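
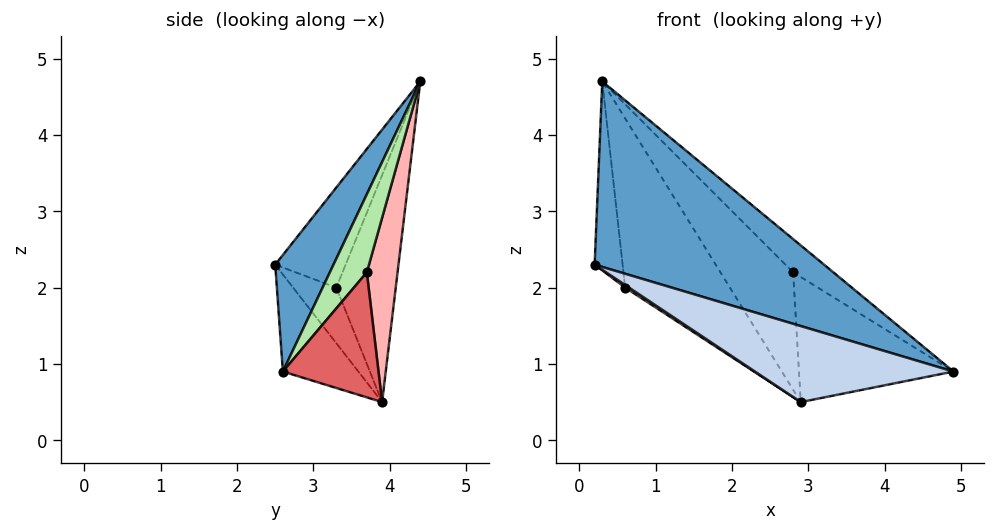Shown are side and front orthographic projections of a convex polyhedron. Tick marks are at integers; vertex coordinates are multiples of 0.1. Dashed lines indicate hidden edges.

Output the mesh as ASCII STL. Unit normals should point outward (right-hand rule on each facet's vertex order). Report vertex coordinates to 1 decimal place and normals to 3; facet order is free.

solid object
 facet normal 0.196 -0.773 0.604
  outer loop
   vertex 0.3 4.4 4.7
   vertex 0.2 2.5 2.3
   vertex 4.9 2.6 0.9
  endloop
 endfacet
 facet normal -0.221 -0.581 -0.783
  outer loop
   vertex 2.9 3.9 0.5
   vertex 4.9 2.6 0.9
   vertex 0.2 2.5 2.3
  endloop
 endfacet
 facet normal -0.901 0.358 -0.246
  outer loop
   vertex 0.6 3.3 2.0
   vertex 0.2 2.5 2.3
   vertex 0.3 4.4 4.7
  endloop
 endfacet
 facet normal -0.537 -0.047 -0.842
  outer loop
   vertex 0.6 3.3 2.0
   vertex 2.9 3.9 0.5
   vertex 0.2 2.5 2.3
  endloop
 endfacet
 facet normal -0.457 0.805 -0.379
  outer loop
   vertex 0.6 3.3 2.0
   vertex 0.3 4.4 4.7
   vertex 2.9 3.9 0.5
  endloop
 endfacet
 facet normal 0.613 0.666 0.426
  outer loop
   vertex 2.8 3.7 2.2
   vertex 0.3 4.4 4.7
   vertex 4.9 2.6 0.9
  endloop
 endfacet
 facet normal 0.522 0.843 0.130
  outer loop
   vertex 2.8 3.7 2.2
   vertex 4.9 2.6 0.9
   vertex 2.9 3.9 0.5
  endloop
 endfacet
 facet normal 0.386 0.913 0.130
  outer loop
   vertex 2.8 3.7 2.2
   vertex 2.9 3.9 0.5
   vertex 0.3 4.4 4.7
  endloop
 endfacet
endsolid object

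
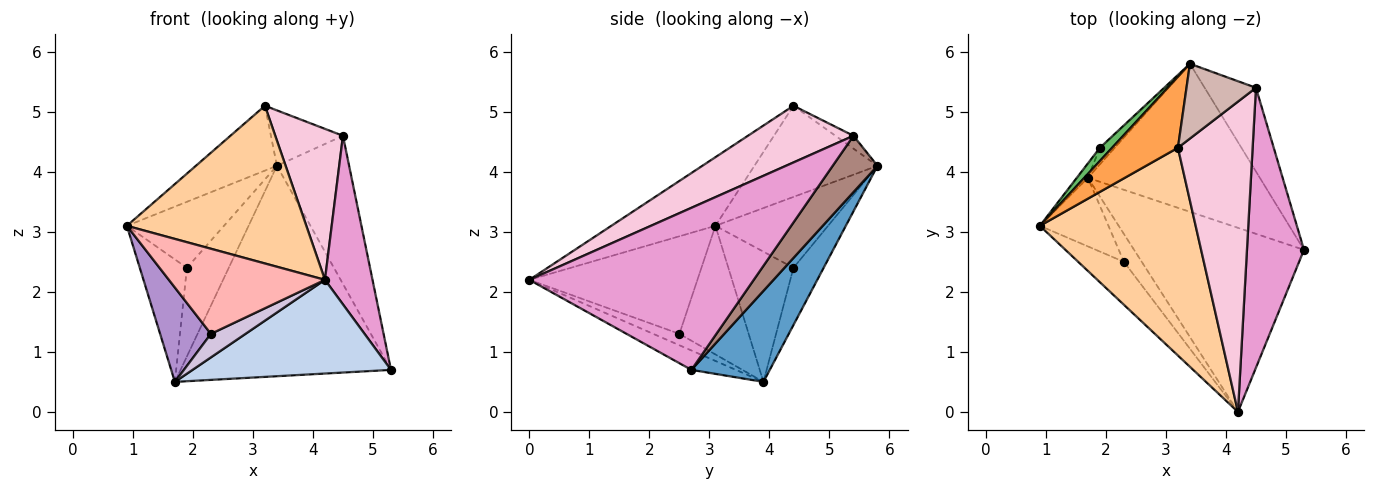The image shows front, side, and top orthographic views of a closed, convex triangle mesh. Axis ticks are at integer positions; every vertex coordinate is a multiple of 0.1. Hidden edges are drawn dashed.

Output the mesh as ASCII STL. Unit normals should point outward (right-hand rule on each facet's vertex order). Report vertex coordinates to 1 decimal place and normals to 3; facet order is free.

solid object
 facet normal 0.291 0.782 -0.550
  outer loop
   vertex 1.7 3.9 0.5
   vertex 3.4 5.8 4.1
   vertex 5.3 2.7 0.7
  endloop
 endfacet
 facet normal -0.101 -0.451 -0.887
  outer loop
   vertex 1.7 3.9 0.5
   vertex 5.3 2.7 0.7
   vertex 4.2 0.0 2.2
  endloop
 endfacet
 facet normal -0.715 0.471 0.516
  outer loop
   vertex 3.2 4.4 5.1
   vertex 3.4 5.8 4.1
   vertex 0.9 3.1 3.1
  endloop
 endfacet
 facet normal -0.331 -0.571 0.752
  outer loop
   vertex 3.2 4.4 5.1
   vertex 0.9 3.1 3.1
   vertex 4.2 0.0 2.2
  endloop
 endfacet
 facet normal -0.751 0.647 0.129
  outer loop
   vertex 1.9 4.4 2.4
   vertex 0.9 3.1 3.1
   vertex 3.4 5.8 4.1
  endloop
 endfacet
 facet normal -0.808 0.585 -0.069
  outer loop
   vertex 1.9 4.4 2.4
   vertex 1.7 3.9 0.5
   vertex 0.9 3.1 3.1
  endloop
 endfacet
 facet normal -0.578 0.802 -0.150
  outer loop
   vertex 1.9 4.4 2.4
   vertex 3.4 5.8 4.1
   vertex 1.7 3.9 0.5
  endloop
 endfacet
 facet normal -0.693 -0.644 -0.325
  outer loop
   vertex 2.3 2.5 1.3
   vertex 4.2 0.0 2.2
   vertex 0.9 3.1 3.1
  endloop
 endfacet
 facet normal -0.741 -0.543 -0.395
  outer loop
   vertex 2.3 2.5 1.3
   vertex 0.9 3.1 3.1
   vertex 1.7 3.9 0.5
  endloop
 endfacet
 facet normal -0.438 -0.580 -0.687
  outer loop
   vertex 2.3 2.5 1.3
   vertex 1.7 3.9 0.5
   vertex 4.2 0.0 2.2
  endloop
 endfacet
 facet normal 0.475 0.766 -0.433
  outer loop
   vertex 4.5 5.4 4.6
   vertex 5.3 2.7 0.7
   vertex 3.4 5.8 4.1
  endloop
 endfacet
 facet normal -0.147 0.589 0.795
  outer loop
   vertex 4.5 5.4 4.6
   vertex 3.4 5.8 4.1
   vertex 3.2 4.4 5.1
  endloop
 endfacet
 facet normal 0.925 -0.196 0.325
  outer loop
   vertex 4.5 5.4 4.6
   vertex 4.2 0.0 2.2
   vertex 5.3 2.7 0.7
  endloop
 endfacet
 facet normal 0.564 -0.361 0.743
  outer loop
   vertex 4.5 5.4 4.6
   vertex 3.2 4.4 5.1
   vertex 4.2 0.0 2.2
  endloop
 endfacet
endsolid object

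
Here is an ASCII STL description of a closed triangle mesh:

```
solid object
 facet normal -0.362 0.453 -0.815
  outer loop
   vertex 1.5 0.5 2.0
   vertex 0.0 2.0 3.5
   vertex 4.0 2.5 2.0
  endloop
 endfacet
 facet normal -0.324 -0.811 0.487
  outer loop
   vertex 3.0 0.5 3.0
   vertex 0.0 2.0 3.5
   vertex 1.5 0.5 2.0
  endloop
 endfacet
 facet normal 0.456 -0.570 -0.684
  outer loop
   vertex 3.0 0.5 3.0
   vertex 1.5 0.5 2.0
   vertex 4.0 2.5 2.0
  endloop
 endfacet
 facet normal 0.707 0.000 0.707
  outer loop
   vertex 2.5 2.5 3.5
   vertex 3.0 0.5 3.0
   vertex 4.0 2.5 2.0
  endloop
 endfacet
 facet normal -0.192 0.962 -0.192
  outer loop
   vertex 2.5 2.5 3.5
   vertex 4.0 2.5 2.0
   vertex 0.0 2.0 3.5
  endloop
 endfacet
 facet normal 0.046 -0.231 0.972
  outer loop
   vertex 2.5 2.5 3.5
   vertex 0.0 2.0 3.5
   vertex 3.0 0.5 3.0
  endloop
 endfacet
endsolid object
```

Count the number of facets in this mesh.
6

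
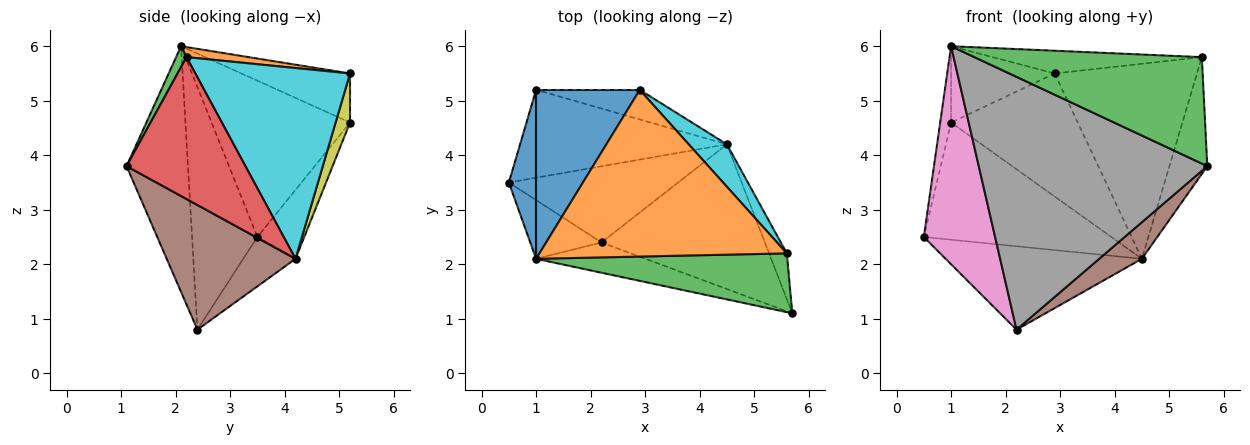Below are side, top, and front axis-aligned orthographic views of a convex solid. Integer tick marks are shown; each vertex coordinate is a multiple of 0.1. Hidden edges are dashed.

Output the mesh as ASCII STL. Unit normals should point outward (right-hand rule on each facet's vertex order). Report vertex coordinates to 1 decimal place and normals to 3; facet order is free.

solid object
 facet normal -0.982 0.077 0.171
  outer loop
   vertex 1.0 2.1 6.0
   vertex 1.0 5.2 4.6
   vertex 0.5 3.5 2.5
  endloop
 endfacet
 facet normal -0.196 0.784 -0.588
  outer loop
   vertex 4.5 4.2 2.1
   vertex 0.5 3.5 2.5
   vertex 1.0 5.2 4.6
  endloop
 endfacet
 facet normal 0.040 -0.875 0.483
  outer loop
   vertex 5.6 2.2 5.8
   vertex 1.0 2.1 6.0
   vertex 5.7 1.1 3.8
  endloop
 endfacet
 facet normal 0.946 0.301 -0.118
  outer loop
   vertex 5.6 2.2 5.8
   vertex 5.7 1.1 3.8
   vertex 4.5 4.2 2.1
  endloop
 endfacet
 facet normal -0.193 0.724 -0.662
  outer loop
   vertex 2.2 2.4 0.8
   vertex 0.5 3.5 2.5
   vertex 4.5 4.2 2.1
  endloop
 endfacet
 facet normal 0.595 -0.197 -0.779
  outer loop
   vertex 2.2 2.4 0.8
   vertex 4.5 4.2 2.1
   vertex 5.7 1.1 3.8
  endloop
 endfacet
 facet normal -0.663 -0.723 -0.195
  outer loop
   vertex 2.2 2.4 0.8
   vertex 1.0 2.1 6.0
   vertex 0.5 3.5 2.5
  endloop
 endfacet
 facet normal -0.258 -0.959 -0.115
  outer loop
   vertex 2.2 2.4 0.8
   vertex 5.7 1.1 3.8
   vertex 1.0 2.1 6.0
  endloop
 endfacet
 facet normal 0.110 0.966 -0.232
  outer loop
   vertex 2.9 5.2 5.5
   vertex 4.5 4.2 2.1
   vertex 1.0 5.2 4.6
  endloop
 endfacet
 facet normal 0.728 0.670 0.146
  outer loop
   vertex 2.9 5.2 5.5
   vertex 5.6 2.2 5.8
   vertex 4.5 4.2 2.1
  endloop
 endfacet
 facet normal -0.396 0.378 0.837
  outer loop
   vertex 2.9 5.2 5.5
   vertex 1.0 5.2 4.6
   vertex 1.0 2.1 6.0
  endloop
 endfacet
 facet normal 0.040 0.135 0.990
  outer loop
   vertex 2.9 5.2 5.5
   vertex 1.0 2.1 6.0
   vertex 5.6 2.2 5.8
  endloop
 endfacet
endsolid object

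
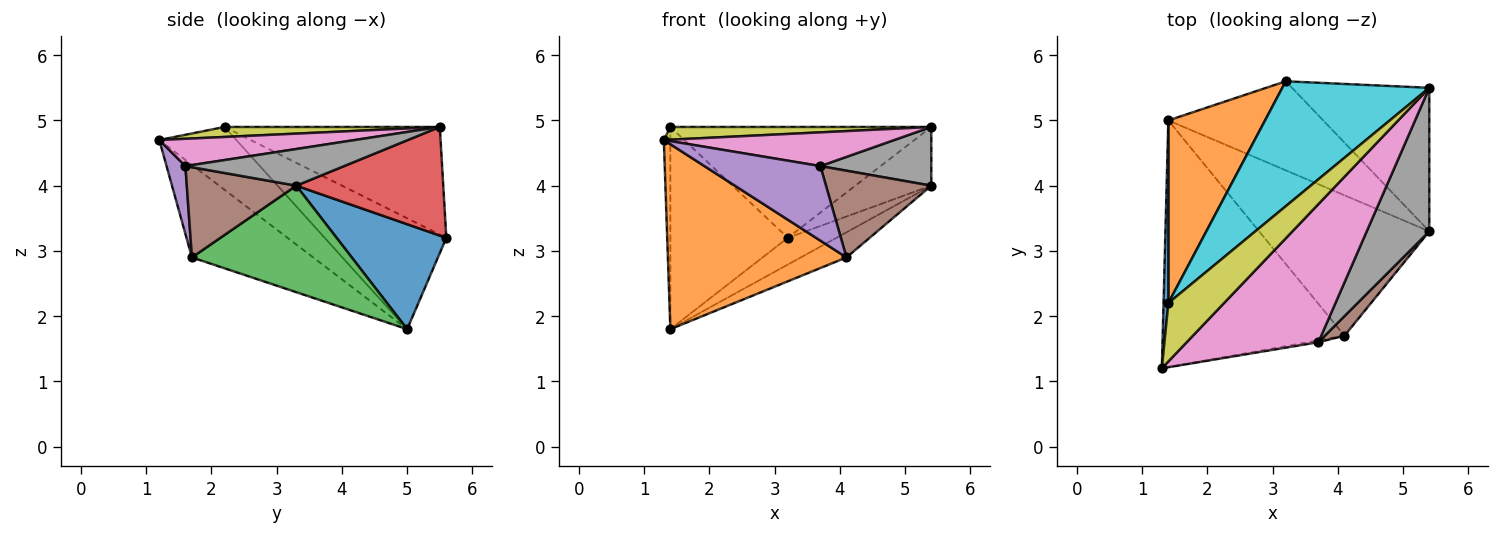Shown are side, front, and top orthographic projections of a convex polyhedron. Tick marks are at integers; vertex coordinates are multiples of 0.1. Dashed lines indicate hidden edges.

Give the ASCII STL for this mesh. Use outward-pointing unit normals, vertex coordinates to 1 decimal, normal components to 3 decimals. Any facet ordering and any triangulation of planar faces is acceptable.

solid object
 facet normal 0.544 0.241 -0.803
  outer loop
   vertex 3.2 5.6 3.2
   vertex 5.4 3.3 4.0
   vertex 1.4 5.0 1.8
  endloop
 endfacet
 facet normal -0.377 -0.556 -0.741
  outer loop
   vertex 4.1 1.7 2.9
   vertex 1.3 1.2 4.7
   vertex 1.4 5.0 1.8
  endloop
 endfacet
 facet normal 0.525 0.150 -0.838
  outer loop
   vertex 4.1 1.7 2.9
   vertex 1.4 5.0 1.8
   vertex 5.4 3.3 4.0
  endloop
 endfacet
 facet normal 0.591 0.305 -0.747
  outer loop
   vertex 5.4 5.5 4.9
   vertex 5.4 3.3 4.0
   vertex 3.2 5.6 3.2
  endloop
 endfacet
 facet normal 0.160 -0.987 -0.025
  outer loop
   vertex 3.7 1.6 4.3
   vertex 1.3 1.2 4.7
   vertex 4.1 1.7 2.9
  endloop
 endfacet
 facet normal 0.712 -0.685 0.155
  outer loop
   vertex 3.7 1.6 4.3
   vertex 4.1 1.7 2.9
   vertex 5.4 3.3 4.0
  endloop
 endfacet
 facet normal 0.197 -0.233 0.952
  outer loop
   vertex 3.7 1.6 4.3
   vertex 5.4 5.5 4.9
   vertex 1.3 1.2 4.7
  endloop
 endfacet
 facet normal 0.476 -0.333 0.814
  outer loop
   vertex 3.7 1.6 4.3
   vertex 5.4 3.3 4.0
   vertex 5.4 5.5 4.9
  endloop
 endfacet
 facet normal 0.173 -0.210 0.962
  outer loop
   vertex 1.4 2.2 4.9
   vertex 1.3 1.2 4.7
   vertex 5.4 5.5 4.9
  endloop
 endfacet
 facet normal -0.480 0.582 0.656
  outer loop
   vertex 1.4 2.2 4.9
   vertex 5.4 5.5 4.9
   vertex 3.2 5.6 3.2
  endloop
 endfacet
 facet normal -0.994 0.084 0.076
  outer loop
   vertex 1.4 2.2 4.9
   vertex 1.4 5.0 1.8
   vertex 1.3 1.2 4.7
  endloop
 endfacet
 facet normal -0.609 0.588 0.531
  outer loop
   vertex 1.4 2.2 4.9
   vertex 3.2 5.6 3.2
   vertex 1.4 5.0 1.8
  endloop
 endfacet
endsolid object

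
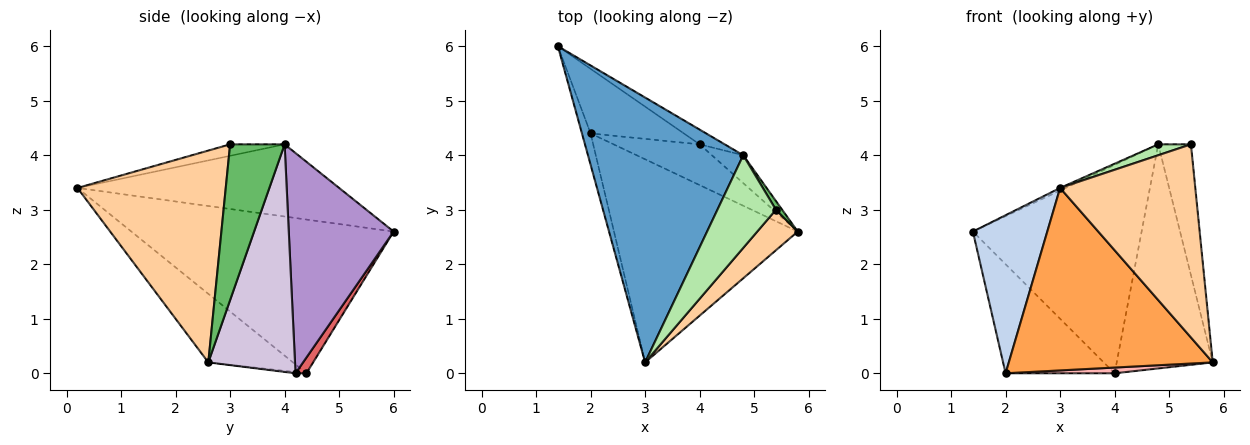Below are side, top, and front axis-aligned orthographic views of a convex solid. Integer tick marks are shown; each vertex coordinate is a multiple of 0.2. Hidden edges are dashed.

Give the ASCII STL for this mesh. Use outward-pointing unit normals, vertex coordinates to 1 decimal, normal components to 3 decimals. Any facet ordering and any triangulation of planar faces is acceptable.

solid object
 facet normal -0.422 0.009 0.907
  outer loop
   vertex 4.8 4.0 4.2
   vertex 1.4 6.0 2.6
   vertex 3.0 0.2 3.4
  endloop
 endfacet
 facet normal -0.961 -0.272 -0.054
  outer loop
   vertex 2.0 4.4 0.0
   vertex 3.0 0.2 3.4
   vertex 1.4 6.0 2.6
  endloop
 endfacet
 facet normal -0.267 -0.644 -0.717
  outer loop
   vertex 2.0 4.4 0.0
   vertex 5.8 2.6 0.2
   vertex 3.0 0.2 3.4
  endloop
 endfacet
 facet normal 0.732 -0.667 0.140
  outer loop
   vertex 5.4 3.0 4.2
   vertex 3.0 0.2 3.4
   vertex 5.8 2.6 0.2
  endloop
 endfacet
 facet normal 0.857 0.514 0.034
  outer loop
   vertex 5.4 3.0 4.2
   vertex 5.8 2.6 0.2
   vertex 4.8 4.0 4.2
  endloop
 endfacet
 facet normal -0.191 -0.115 0.975
  outer loop
   vertex 5.4 3.0 4.2
   vertex 4.8 4.0 4.2
   vertex 3.0 0.2 3.4
  endloop
 endfacet
 facet normal 0.086 0.857 -0.508
  outer loop
   vertex 4.0 4.2 0.0
   vertex 2.0 4.4 0.0
   vertex 1.4 6.0 2.6
  endloop
 endfacet
 facet normal -0.014 -0.139 -0.990
  outer loop
   vertex 4.0 4.2 0.0
   vertex 5.8 2.6 0.2
   vertex 2.0 4.4 0.0
  endloop
 endfacet
 facet normal 0.527 0.848 -0.060
  outer loop
   vertex 4.0 4.2 0.0
   vertex 1.4 6.0 2.6
   vertex 4.8 4.0 4.2
  endloop
 endfacet
 facet normal 0.667 0.739 -0.092
  outer loop
   vertex 4.0 4.2 0.0
   vertex 4.8 4.0 4.2
   vertex 5.8 2.6 0.2
  endloop
 endfacet
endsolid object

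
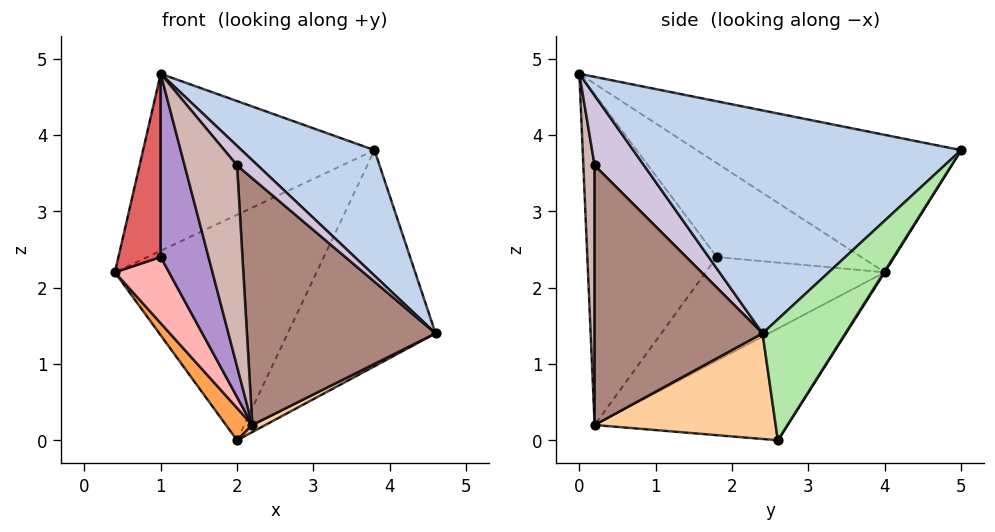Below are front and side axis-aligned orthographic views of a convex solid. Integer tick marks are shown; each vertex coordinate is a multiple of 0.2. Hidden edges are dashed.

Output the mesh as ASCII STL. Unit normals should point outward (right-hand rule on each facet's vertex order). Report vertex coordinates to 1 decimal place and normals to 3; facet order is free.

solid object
 facet normal -0.485 0.424 0.765
  outer loop
   vertex 3.8 5.0 3.8
   vertex 0.4 4.0 2.2
   vertex 1.0 0.0 4.8
  endloop
 endfacet
 facet normal 0.753 -0.306 0.582
  outer loop
   vertex 3.8 5.0 3.8
   vertex 1.0 0.0 4.8
   vertex 4.6 2.4 1.4
  endloop
 endfacet
 facet normal -0.837 -0.114 -0.536
  outer loop
   vertex 2.0 2.6 0.0
   vertex 2.2 0.2 0.2
   vertex 0.4 4.0 2.2
  endloop
 endfacet
 facet normal 0.472 -0.034 -0.881
  outer loop
   vertex 2.0 2.6 0.0
   vertex 4.6 2.4 1.4
   vertex 2.2 0.2 0.2
  endloop
 endfacet
 facet normal 0.003 0.845 -0.535
  outer loop
   vertex 2.0 2.6 0.0
   vertex 0.4 4.0 2.2
   vertex 3.8 5.0 3.8
  endloop
 endfacet
 facet normal 0.385 0.687 -0.616
  outer loop
   vertex 2.0 2.6 0.0
   vertex 3.8 5.0 3.8
   vertex 4.6 2.4 1.4
  endloop
 endfacet
 facet normal -0.939 -0.275 -0.206
  outer loop
   vertex 1.0 1.8 2.4
   vertex 1.0 0.0 4.8
   vertex 0.4 4.0 2.2
  endloop
 endfacet
 facet normal -0.914 -0.276 -0.298
  outer loop
   vertex 1.0 1.8 2.4
   vertex 0.4 4.0 2.2
   vertex 2.2 0.2 0.2
  endloop
 endfacet
 facet normal -0.908 -0.335 -0.251
  outer loop
   vertex 1.0 1.8 2.4
   vertex 2.2 0.2 0.2
   vertex 1.0 0.0 4.8
  endloop
 endfacet
 facet normal 0.754 -0.315 0.576
  outer loop
   vertex 2.0 0.2 3.6
   vertex 4.6 2.4 1.4
   vertex 1.0 0.0 4.8
  endloop
 endfacet
 facet normal 0.665 -0.746 0.039
  outer loop
   vertex 2.0 0.2 3.6
   vertex 2.2 0.2 0.2
   vertex 4.6 2.4 1.4
  endloop
 endfacet
 facet normal 0.210 -0.978 0.012
  outer loop
   vertex 2.0 0.2 3.6
   vertex 1.0 0.0 4.8
   vertex 2.2 0.2 0.2
  endloop
 endfacet
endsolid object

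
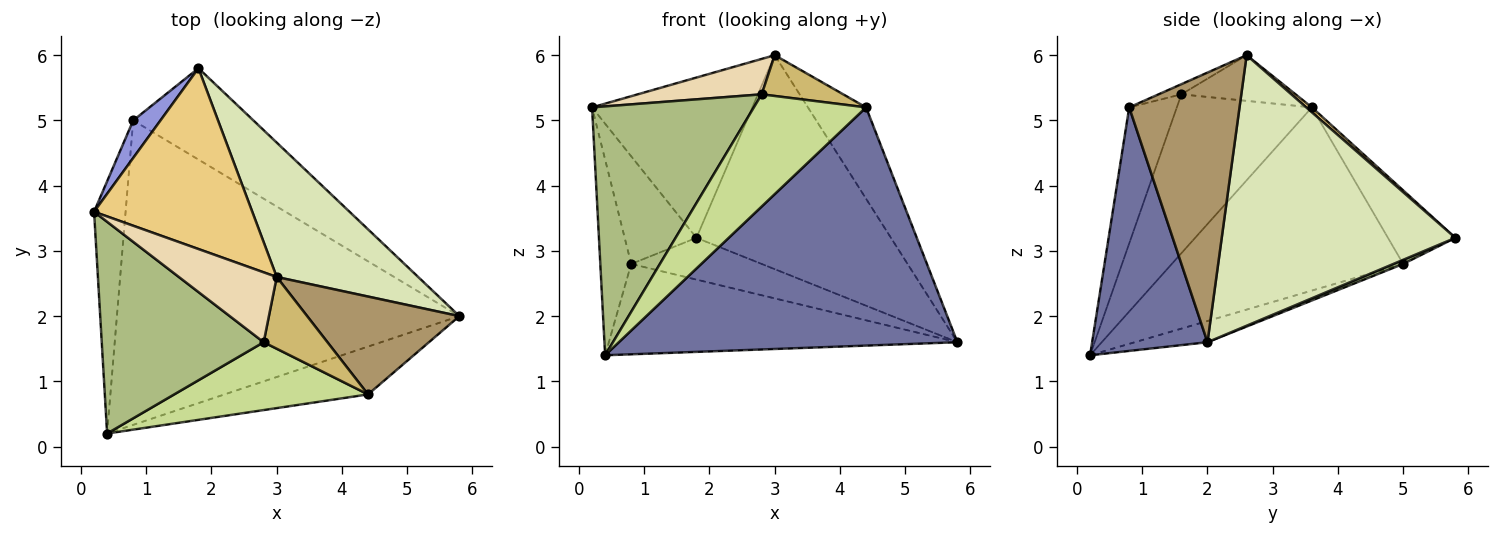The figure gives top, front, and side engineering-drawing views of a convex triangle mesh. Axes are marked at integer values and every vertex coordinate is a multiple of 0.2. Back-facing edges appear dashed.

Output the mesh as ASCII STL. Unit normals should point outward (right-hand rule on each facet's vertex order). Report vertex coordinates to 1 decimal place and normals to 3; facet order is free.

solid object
 facet normal 0.317 -0.930 -0.187
  outer loop
   vertex 4.4 0.8 5.2
   vertex 0.4 0.2 1.4
   vertex 5.8 2.0 1.6
  endloop
 endfacet
 facet normal -0.977 0.130 -0.168
  outer loop
   vertex 0.8 5.0 2.8
   vertex 0.4 0.2 1.4
   vertex 0.2 3.6 5.2
  endloop
 endfacet
 facet normal -0.664 0.706 0.246
  outer loop
   vertex 0.8 5.0 2.8
   vertex 0.2 3.6 5.2
   vertex 1.8 5.8 3.2
  endloop
 endfacet
 facet normal -0.059 0.284 -0.957
  outer loop
   vertex 0.8 5.0 2.8
   vertex 5.8 2.0 1.6
   vertex 0.4 0.2 1.4
  endloop
 endfacet
 facet normal 0.031 0.416 -0.909
  outer loop
   vertex 0.8 5.0 2.8
   vertex 1.8 5.8 3.2
   vertex 5.8 2.0 1.6
  endloop
 endfacet
 facet normal -0.536 -0.643 0.547
  outer loop
   vertex 2.8 1.6 5.4
   vertex 0.2 3.6 5.2
   vertex 0.4 0.2 1.4
  endloop
 endfacet
 facet normal -0.341 -0.804 0.486
  outer loop
   vertex 2.8 1.6 5.4
   vertex 0.4 0.2 1.4
   vertex 4.4 0.8 5.2
  endloop
 endfacet
 facet normal 0.713 0.594 0.373
  outer loop
   vertex 3.0 2.6 6.0
   vertex 5.8 2.0 1.6
   vertex 1.8 5.8 3.2
  endloop
 endfacet
 facet normal 0.791 0.417 0.447
  outer loop
   vertex 3.0 2.6 6.0
   vertex 4.4 0.8 5.2
   vertex 5.8 2.0 1.6
  endloop
 endfacet
 facet normal -0.137 -0.489 0.861
  outer loop
   vertex 3.0 2.6 6.0
   vertex 2.8 1.6 5.4
   vertex 4.4 0.8 5.2
  endloop
 endfacet
 facet normal 0.023 0.663 0.748
  outer loop
   vertex 3.0 2.6 6.0
   vertex 1.8 5.8 3.2
   vertex 0.2 3.6 5.2
  endloop
 endfacet
 facet normal -0.384 -0.417 0.824
  outer loop
   vertex 3.0 2.6 6.0
   vertex 0.2 3.6 5.2
   vertex 2.8 1.6 5.4
  endloop
 endfacet
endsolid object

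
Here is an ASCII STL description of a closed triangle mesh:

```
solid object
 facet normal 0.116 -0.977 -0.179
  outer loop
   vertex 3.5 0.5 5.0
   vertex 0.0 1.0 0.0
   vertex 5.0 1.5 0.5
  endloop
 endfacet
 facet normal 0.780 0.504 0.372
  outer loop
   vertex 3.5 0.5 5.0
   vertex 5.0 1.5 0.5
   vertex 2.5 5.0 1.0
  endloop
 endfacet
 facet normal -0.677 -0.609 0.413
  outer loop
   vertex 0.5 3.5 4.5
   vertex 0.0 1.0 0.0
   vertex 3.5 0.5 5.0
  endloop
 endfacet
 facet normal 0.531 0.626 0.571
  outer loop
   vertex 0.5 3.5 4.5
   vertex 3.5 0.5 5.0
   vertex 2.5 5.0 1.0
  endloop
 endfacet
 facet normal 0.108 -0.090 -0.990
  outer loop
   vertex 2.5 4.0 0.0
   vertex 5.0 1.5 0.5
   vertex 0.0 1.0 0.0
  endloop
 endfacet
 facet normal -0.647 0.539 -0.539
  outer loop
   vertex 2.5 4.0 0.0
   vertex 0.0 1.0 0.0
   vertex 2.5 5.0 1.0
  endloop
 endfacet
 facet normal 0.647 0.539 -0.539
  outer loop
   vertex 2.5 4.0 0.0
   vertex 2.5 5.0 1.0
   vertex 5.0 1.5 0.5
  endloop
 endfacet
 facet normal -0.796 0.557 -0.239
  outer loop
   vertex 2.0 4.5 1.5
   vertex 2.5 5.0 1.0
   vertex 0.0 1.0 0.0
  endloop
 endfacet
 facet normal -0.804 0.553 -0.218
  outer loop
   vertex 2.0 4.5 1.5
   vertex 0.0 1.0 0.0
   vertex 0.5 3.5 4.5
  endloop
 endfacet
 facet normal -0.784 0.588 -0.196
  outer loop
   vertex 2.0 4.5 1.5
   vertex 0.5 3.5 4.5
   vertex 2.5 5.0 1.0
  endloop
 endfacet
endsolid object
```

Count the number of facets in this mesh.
10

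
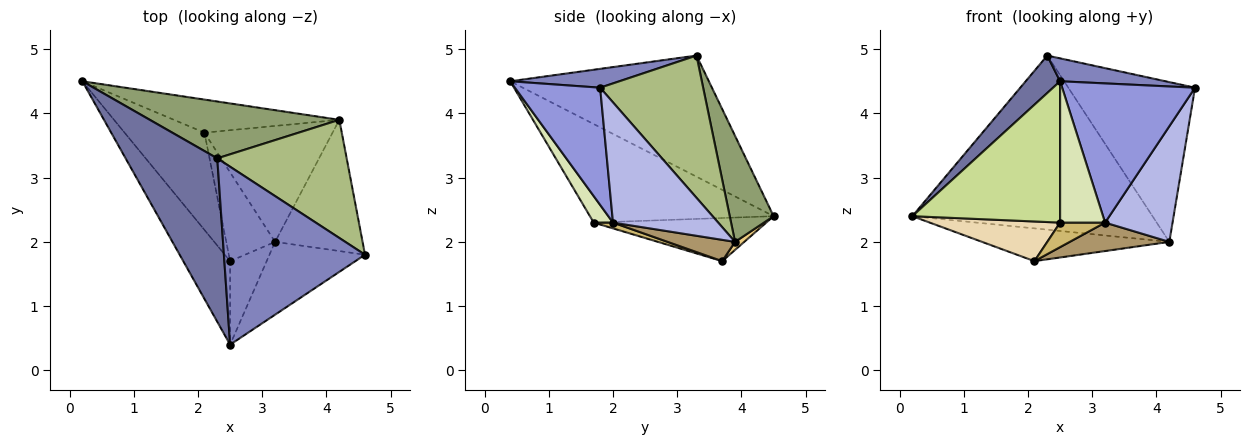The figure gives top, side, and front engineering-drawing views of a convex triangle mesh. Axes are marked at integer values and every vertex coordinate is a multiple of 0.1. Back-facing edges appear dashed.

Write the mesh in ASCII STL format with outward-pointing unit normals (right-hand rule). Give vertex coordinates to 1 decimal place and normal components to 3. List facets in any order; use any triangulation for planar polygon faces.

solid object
 facet normal -0.790 -0.137 0.598
  outer loop
   vertex 2.3 3.3 4.9
   vertex 0.2 4.5 2.4
   vertex 2.5 0.4 4.5
  endloop
 endfacet
 facet normal 0.131 -0.127 0.983
  outer loop
   vertex 2.3 3.3 4.9
   vertex 2.5 0.4 4.5
   vertex 4.6 1.8 4.4
  endloop
 endfacet
 facet normal 0.494 -0.770 -0.403
  outer loop
   vertex 3.2 2.0 2.3
   vertex 4.6 1.8 4.4
   vertex 2.5 0.4 4.5
  endloop
 endfacet
 facet normal 0.718 -0.460 -0.522
  outer loop
   vertex 4.2 3.9 2.0
   vertex 4.6 1.8 4.4
   vertex 3.2 2.0 2.3
  endloop
 endfacet
 facet normal 0.171 0.937 0.306
  outer loop
   vertex 4.2 3.9 2.0
   vertex 0.2 4.5 2.4
   vertex 2.3 3.3 4.9
  endloop
 endfacet
 facet normal 0.547 0.673 0.498
  outer loop
   vertex 4.2 3.9 2.0
   vertex 2.3 3.3 4.9
   vertex 4.6 1.8 4.4
  endloop
 endfacet
 facet normal -0.731 -0.588 -0.347
  outer loop
   vertex 2.5 1.7 2.3
   vertex 2.5 0.4 4.5
   vertex 0.2 4.5 2.4
  endloop
 endfacet
 facet normal 0.346 -0.808 -0.477
  outer loop
   vertex 2.5 1.7 2.3
   vertex 3.2 2.0 2.3
   vertex 2.5 0.4 4.5
  endloop
 endfacet
 facet normal 0.159 -0.235 -0.959
  outer loop
   vertex 2.1 3.7 1.7
   vertex 4.2 3.9 2.0
   vertex 3.2 2.0 2.3
  endloop
 endfacet
 facet normal 0.113 -0.265 -0.958
  outer loop
   vertex 2.1 3.7 1.7
   vertex 3.2 2.0 2.3
   vertex 2.5 1.7 2.3
  endloop
 endfacet
 facet normal 0.034 0.703 -0.710
  outer loop
   vertex 2.1 3.7 1.7
   vertex 0.2 4.5 2.4
   vertex 4.2 3.9 2.0
  endloop
 endfacet
 facet normal -0.447 -0.338 -0.828
  outer loop
   vertex 2.1 3.7 1.7
   vertex 2.5 1.7 2.3
   vertex 0.2 4.5 2.4
  endloop
 endfacet
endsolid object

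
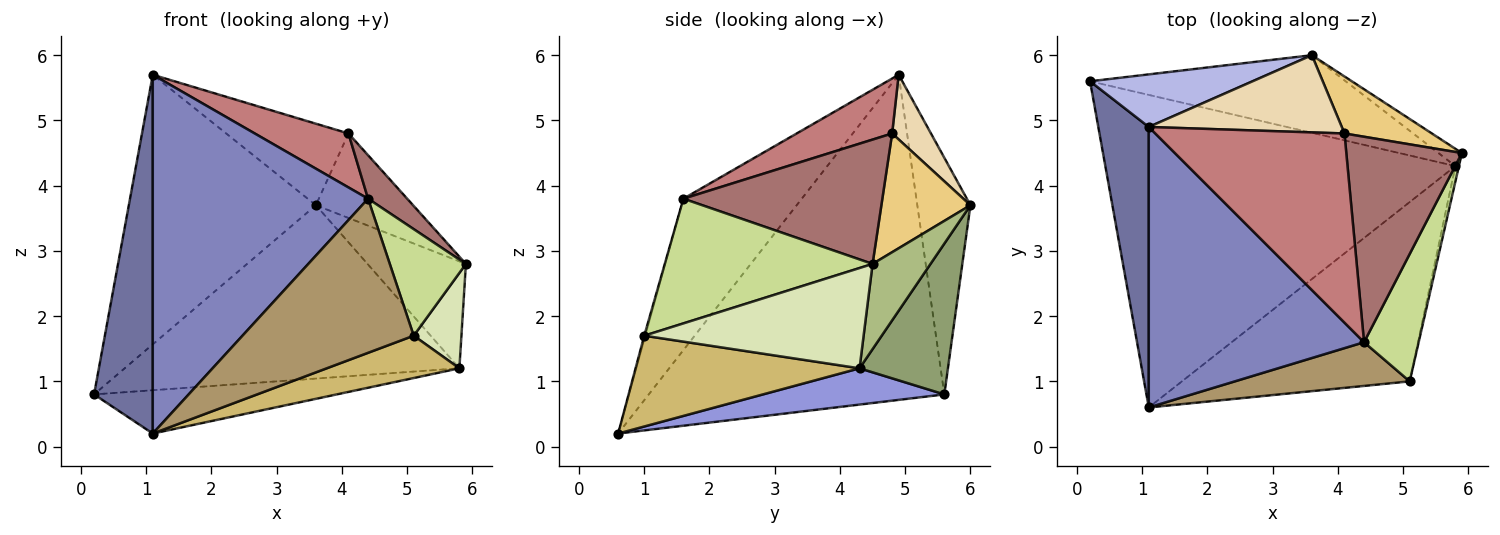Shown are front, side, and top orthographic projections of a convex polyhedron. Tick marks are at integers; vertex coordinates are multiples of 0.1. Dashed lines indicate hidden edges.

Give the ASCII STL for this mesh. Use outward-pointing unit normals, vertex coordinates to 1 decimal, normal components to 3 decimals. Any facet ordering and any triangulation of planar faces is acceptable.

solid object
 facet normal -0.970 -0.193 0.151
  outer loop
   vertex 1.1 4.9 5.7
   vertex 0.2 5.6 0.8
   vertex 1.1 0.6 0.2
  endloop
 endfacet
 facet normal -0.397 -0.723 0.565
  outer loop
   vertex 4.4 1.6 3.8
   vertex 1.1 4.9 5.7
   vertex 1.1 0.6 0.2
  endloop
 endfacet
 facet normal 0.102 0.137 -0.985
  outer loop
   vertex 5.8 4.3 1.2
   vertex 1.1 0.6 0.2
   vertex 0.2 5.6 0.8
  endloop
 endfacet
 facet normal -0.268 0.945 0.184
  outer loop
   vertex 3.6 6.0 3.7
   vertex 0.2 5.6 0.8
   vertex 1.1 4.9 5.7
  endloop
 endfacet
 facet normal 0.234 0.887 -0.397
  outer loop
   vertex 3.6 6.0 3.7
   vertex 5.8 4.3 1.2
   vertex 0.2 5.6 0.8
  endloop
 endfacet
 facet normal 0.503 0.853 -0.138
  outer loop
   vertex 3.6 6.0 3.7
   vertex 5.9 4.5 2.8
   vertex 5.8 4.3 1.2
  endloop
 endfacet
 facet normal 0.868 -0.318 0.380
  outer loop
   vertex 5.1 1.0 1.7
   vertex 5.9 4.5 2.8
   vertex 4.4 1.6 3.8
  endloop
 endfacet
 facet normal 0.977 -0.212 -0.034
  outer loop
   vertex 5.1 1.0 1.7
   vertex 5.8 4.3 1.2
   vertex 5.9 4.5 2.8
  endloop
 endfacet
 facet normal -0.006 -0.962 0.273
  outer loop
   vertex 5.1 1.0 1.7
   vertex 4.4 1.6 3.8
   vertex 1.1 0.6 0.2
  endloop
 endfacet
 facet normal 0.362 -0.214 -0.907
  outer loop
   vertex 5.1 1.0 1.7
   vertex 1.1 0.6 0.2
   vertex 5.8 4.3 1.2
  endloop
 endfacet
 facet normal 0.605 0.660 0.445
  outer loop
   vertex 4.1 4.8 4.8
   vertex 5.9 4.5 2.8
   vertex 3.6 6.0 3.7
  endloop
 endfacet
 facet normal 0.225 0.708 0.670
  outer loop
   vertex 4.1 4.8 4.8
   vertex 3.6 6.0 3.7
   vertex 1.1 4.9 5.7
  endloop
 endfacet
 facet normal 0.725 -0.143 0.674
  outer loop
   vertex 4.1 4.8 4.8
   vertex 4.4 1.6 3.8
   vertex 5.9 4.5 2.8
  endloop
 endfacet
 facet normal 0.269 -0.264 0.926
  outer loop
   vertex 4.1 4.8 4.8
   vertex 1.1 4.9 5.7
   vertex 4.4 1.6 3.8
  endloop
 endfacet
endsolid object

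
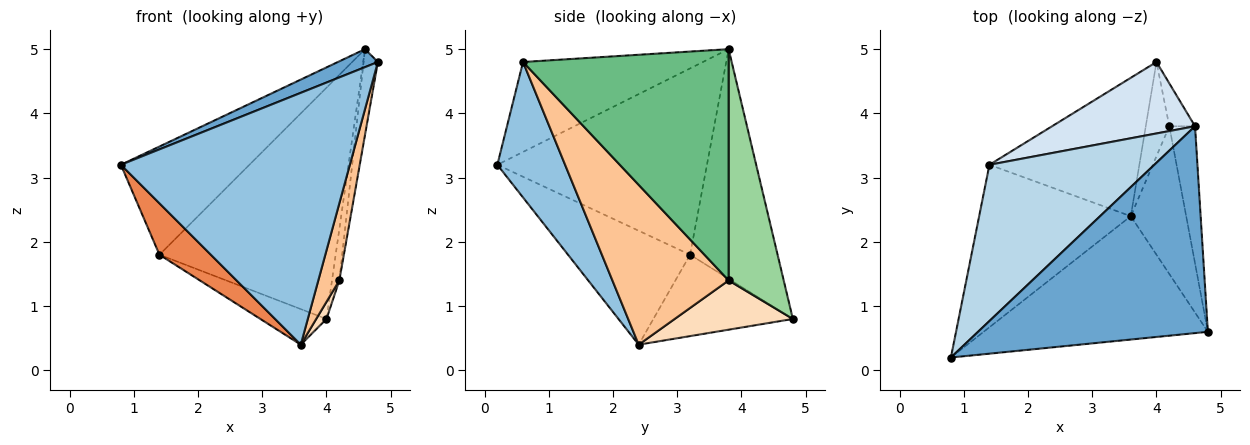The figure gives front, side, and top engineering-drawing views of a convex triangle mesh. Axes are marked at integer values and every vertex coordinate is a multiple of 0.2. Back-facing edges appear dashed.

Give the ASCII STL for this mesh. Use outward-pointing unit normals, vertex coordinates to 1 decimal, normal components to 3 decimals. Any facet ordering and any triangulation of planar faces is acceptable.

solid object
 facet normal -0.363 -0.081 0.928
  outer loop
   vertex 4.6 3.8 5.0
   vertex 0.8 0.2 3.2
   vertex 4.8 0.6 4.8
  endloop
 endfacet
 facet normal 0.257 -0.868 -0.425
  outer loop
   vertex 3.6 2.4 0.4
   vertex 4.8 0.6 4.8
   vertex 0.8 0.2 3.2
  endloop
 endfacet
 facet normal -0.681 0.417 0.602
  outer loop
   vertex 1.4 3.2 1.8
   vertex 0.8 0.2 3.2
   vertex 4.6 3.8 5.0
  endloop
 endfacet
 facet normal -0.429 0.863 0.267
  outer loop
   vertex 1.4 3.2 1.8
   vertex 4.6 3.8 5.0
   vertex 4.0 4.8 0.8
  endloop
 endfacet
 facet normal -0.582 -0.245 -0.775
  outer loop
   vertex 1.4 3.2 1.8
   vertex 3.6 2.4 0.4
   vertex 0.8 0.2 3.2
  endloop
 endfacet
 facet normal -0.465 0.220 -0.857
  outer loop
   vertex 1.4 3.2 1.8
   vertex 4.0 4.8 0.8
   vertex 3.6 2.4 0.4
  endloop
 endfacet
 facet normal 0.931 -0.168 -0.323
  outer loop
   vertex 4.2 3.8 1.4
   vertex 4.8 0.6 4.8
   vertex 3.6 2.4 0.4
  endloop
 endfacet
 facet normal 0.899 -0.078 -0.430
  outer loop
   vertex 4.2 3.8 1.4
   vertex 3.6 2.4 0.4
   vertex 4.0 4.8 0.8
  endloop
 endfacet
 facet normal 0.992 0.069 -0.110
  outer loop
   vertex 4.2 3.8 1.4
   vertex 4.6 3.8 5.0
   vertex 4.8 0.6 4.8
  endloop
 endfacet
 facet normal 0.985 0.131 -0.109
  outer loop
   vertex 4.2 3.8 1.4
   vertex 4.0 4.8 0.8
   vertex 4.6 3.8 5.0
  endloop
 endfacet
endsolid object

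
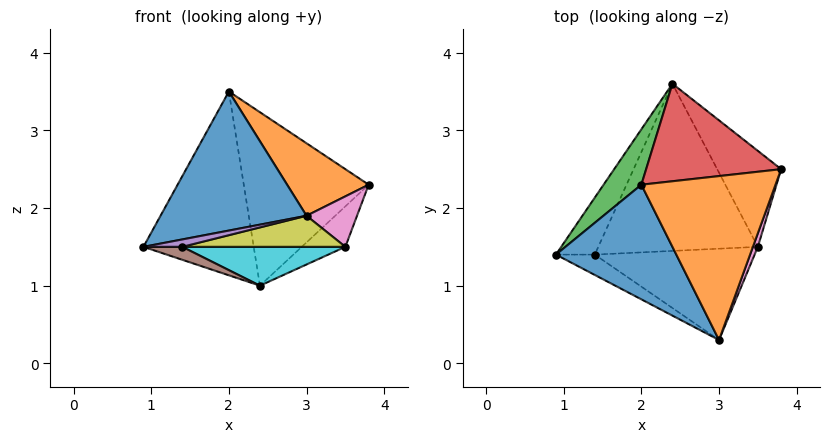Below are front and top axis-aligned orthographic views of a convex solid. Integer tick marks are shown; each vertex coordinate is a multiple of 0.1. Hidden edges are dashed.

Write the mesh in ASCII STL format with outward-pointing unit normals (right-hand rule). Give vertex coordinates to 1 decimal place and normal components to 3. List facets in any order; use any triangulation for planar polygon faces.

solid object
 facet normal -0.465 -0.683 0.563
  outer loop
   vertex 2.0 2.3 3.5
   vertex 0.9 1.4 1.5
   vertex 3.0 0.3 1.9
  endloop
 endfacet
 facet normal 0.548 -0.338 0.765
  outer loop
   vertex 2.0 2.3 3.5
   vertex 3.0 0.3 1.9
   vertex 3.8 2.5 2.3
  endloop
 endfacet
 facet normal -0.794 0.581 0.175
  outer loop
   vertex 2.4 3.6 1.0
   vertex 0.9 1.4 1.5
   vertex 2.0 2.3 3.5
  endloop
 endfacet
 facet normal 0.224 0.850 0.478
  outer loop
   vertex 2.4 3.6 1.0
   vertex 2.0 2.3 3.5
   vertex 3.8 2.5 2.3
  endloop
 endfacet
 facet normal 0.000 -0.342 -0.940
  outer loop
   vertex 1.4 1.4 1.5
   vertex 3.0 0.3 1.9
   vertex 0.9 1.4 1.5
  endloop
 endfacet
 facet normal 0.000 -0.222 -0.975
  outer loop
   vertex 1.4 1.4 1.5
   vertex 0.9 1.4 1.5
   vertex 2.4 3.6 1.0
  endloop
 endfacet
 facet normal 0.930 -0.355 0.096
  outer loop
   vertex 3.5 1.5 1.5
   vertex 3.8 2.5 2.3
   vertex 3.0 0.3 1.9
  endloop
 endfacet
 facet normal 0.758 0.254 -0.601
  outer loop
   vertex 3.5 1.5 1.5
   vertex 2.4 3.6 1.0
   vertex 3.8 2.5 2.3
  endloop
 endfacet
 facet normal 0.015 -0.322 -0.947
  outer loop
   vertex 3.5 1.5 1.5
   vertex 3.0 0.3 1.9
   vertex 1.4 1.4 1.5
  endloop
 endfacet
 facet normal 0.011 -0.226 -0.974
  outer loop
   vertex 3.5 1.5 1.5
   vertex 1.4 1.4 1.5
   vertex 2.4 3.6 1.0
  endloop
 endfacet
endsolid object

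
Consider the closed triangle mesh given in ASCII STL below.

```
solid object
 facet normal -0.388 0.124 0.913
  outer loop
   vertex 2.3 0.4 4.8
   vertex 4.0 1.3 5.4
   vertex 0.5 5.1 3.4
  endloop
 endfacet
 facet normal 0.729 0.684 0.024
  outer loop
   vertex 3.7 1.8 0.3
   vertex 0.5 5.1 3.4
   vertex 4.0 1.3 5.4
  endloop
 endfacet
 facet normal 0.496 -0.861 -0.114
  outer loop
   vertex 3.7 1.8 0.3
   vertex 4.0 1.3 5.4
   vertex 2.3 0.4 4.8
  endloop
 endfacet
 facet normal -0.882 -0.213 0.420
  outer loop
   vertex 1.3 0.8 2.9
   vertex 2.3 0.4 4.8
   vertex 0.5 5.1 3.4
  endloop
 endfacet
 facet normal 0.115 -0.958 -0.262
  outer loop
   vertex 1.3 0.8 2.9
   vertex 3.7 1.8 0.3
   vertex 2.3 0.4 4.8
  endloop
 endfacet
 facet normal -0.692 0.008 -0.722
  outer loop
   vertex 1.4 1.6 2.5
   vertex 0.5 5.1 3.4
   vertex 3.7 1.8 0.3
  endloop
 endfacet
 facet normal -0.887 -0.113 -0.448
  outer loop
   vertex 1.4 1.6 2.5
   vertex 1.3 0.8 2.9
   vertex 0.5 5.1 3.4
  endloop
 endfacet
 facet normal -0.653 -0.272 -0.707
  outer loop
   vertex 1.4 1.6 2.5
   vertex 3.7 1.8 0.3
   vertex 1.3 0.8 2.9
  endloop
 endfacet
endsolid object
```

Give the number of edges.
12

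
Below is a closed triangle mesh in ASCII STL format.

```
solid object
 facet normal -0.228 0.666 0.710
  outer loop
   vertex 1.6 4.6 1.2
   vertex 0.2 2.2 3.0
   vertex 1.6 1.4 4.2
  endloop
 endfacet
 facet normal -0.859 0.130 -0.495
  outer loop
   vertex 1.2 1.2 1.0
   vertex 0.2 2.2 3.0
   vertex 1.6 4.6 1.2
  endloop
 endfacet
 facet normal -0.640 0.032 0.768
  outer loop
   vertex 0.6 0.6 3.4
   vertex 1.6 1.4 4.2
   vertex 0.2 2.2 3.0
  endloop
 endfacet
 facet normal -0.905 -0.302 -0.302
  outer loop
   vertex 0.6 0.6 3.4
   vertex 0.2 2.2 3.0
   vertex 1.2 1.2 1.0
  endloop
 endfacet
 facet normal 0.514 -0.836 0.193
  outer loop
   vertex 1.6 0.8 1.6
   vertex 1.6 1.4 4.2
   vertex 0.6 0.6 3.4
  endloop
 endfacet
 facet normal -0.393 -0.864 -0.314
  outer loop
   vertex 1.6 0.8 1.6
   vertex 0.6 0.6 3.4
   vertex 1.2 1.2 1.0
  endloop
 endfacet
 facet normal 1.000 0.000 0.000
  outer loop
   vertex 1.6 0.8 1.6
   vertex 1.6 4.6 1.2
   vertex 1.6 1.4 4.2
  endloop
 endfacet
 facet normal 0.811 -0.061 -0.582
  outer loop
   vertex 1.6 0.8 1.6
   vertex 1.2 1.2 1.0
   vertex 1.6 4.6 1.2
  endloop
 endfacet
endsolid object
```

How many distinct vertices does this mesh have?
6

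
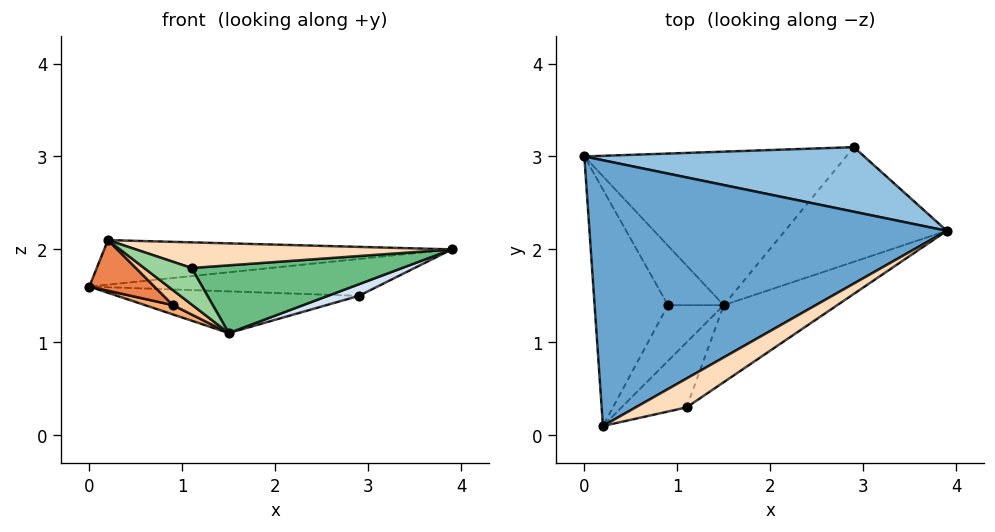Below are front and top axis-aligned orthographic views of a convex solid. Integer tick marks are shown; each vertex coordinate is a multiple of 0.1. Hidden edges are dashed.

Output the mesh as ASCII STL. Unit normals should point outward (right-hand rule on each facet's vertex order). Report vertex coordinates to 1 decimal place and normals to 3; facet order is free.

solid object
 facet normal -0.067 0.165 0.984
  outer loop
   vertex 0.2 0.1 2.1
   vertex 3.9 2.2 2.0
   vertex 0.0 3.0 1.6
  endloop
 endfacet
 facet normal 0.013 0.496 0.868
  outer loop
   vertex 2.9 3.1 1.5
   vertex 0.0 3.0 1.6
   vertex 3.9 2.2 2.0
  endloop
 endfacet
 facet normal -0.042 0.262 -0.964
  outer loop
   vertex 2.9 3.1 1.5
   vertex 1.5 1.4 1.1
   vertex 0.0 3.0 1.6
  endloop
 endfacet
 facet normal 0.377 -0.093 -0.922
  outer loop
   vertex 2.9 3.1 1.5
   vertex 3.9 2.2 2.0
   vertex 1.5 1.4 1.1
  endloop
 endfacet
 facet normal -0.508 -0.180 -0.842
  outer loop
   vertex 0.9 1.4 1.4
   vertex 0.2 0.1 2.1
   vertex 0.0 3.0 1.6
  endloop
 endfacet
 facet normal -0.443 -0.138 -0.886
  outer loop
   vertex 0.9 1.4 1.4
   vertex 0.0 3.0 1.6
   vertex 1.5 1.4 1.1
  endloop
 endfacet
 facet normal -0.435 -0.234 -0.870
  outer loop
   vertex 0.9 1.4 1.4
   vertex 1.5 1.4 1.1
   vertex 0.2 0.1 2.1
  endloop
 endfacet
 facet normal 0.369 -0.617 0.695
  outer loop
   vertex 1.1 0.3 1.8
   vertex 3.9 2.2 2.0
   vertex 0.2 0.1 2.1
  endloop
 endfacet
 facet normal 0.448 -0.590 -0.671
  outer loop
   vertex 1.1 0.3 1.8
   vertex 1.5 1.4 1.1
   vertex 3.9 2.2 2.0
  endloop
 endfacet
 facet normal -0.179 -0.481 -0.858
  outer loop
   vertex 1.1 0.3 1.8
   vertex 0.2 0.1 2.1
   vertex 1.5 1.4 1.1
  endloop
 endfacet
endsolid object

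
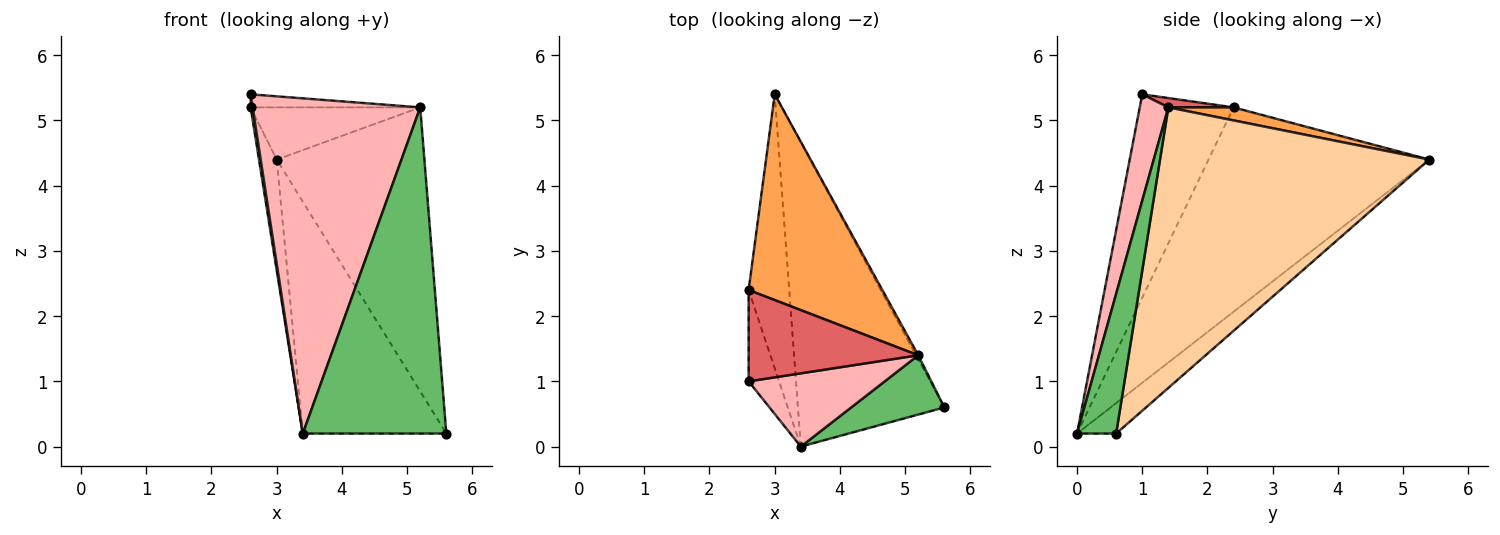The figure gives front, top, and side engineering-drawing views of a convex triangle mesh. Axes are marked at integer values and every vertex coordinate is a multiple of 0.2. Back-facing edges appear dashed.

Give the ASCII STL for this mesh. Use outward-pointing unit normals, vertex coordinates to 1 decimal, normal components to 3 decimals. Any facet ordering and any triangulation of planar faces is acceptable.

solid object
 facet normal -0.978 0.079 -0.194
  outer loop
   vertex 3.4 0.0 0.2
   vertex 2.6 2.4 5.2
   vertex 3.0 5.4 4.4
  endloop
 endfacet
 facet normal -0.163 0.598 -0.785
  outer loop
   vertex 3.4 0.0 0.2
   vertex 3.0 5.4 4.4
   vertex 5.6 0.6 0.2
  endloop
 endfacet
 facet normal 0.094 0.245 0.965
  outer loop
   vertex 5.2 1.4 5.2
   vertex 3.0 5.4 4.4
   vertex 2.6 2.4 5.2
  endloop
 endfacet
 facet normal 0.877 0.481 -0.007
  outer loop
   vertex 5.2 1.4 5.2
   vertex 5.6 0.6 0.2
   vertex 3.0 5.4 4.4
  endloop
 endfacet
 facet normal 0.259 -0.950 0.173
  outer loop
   vertex 5.2 1.4 5.2
   vertex 3.4 0.0 0.2
   vertex 5.6 0.6 0.2
  endloop
 endfacet
 facet normal -0.989 -0.021 -0.148
  outer loop
   vertex 2.6 1.0 5.4
   vertex 2.6 2.4 5.2
   vertex 3.4 0.0 0.2
  endloop
 endfacet
 facet normal 0.054 0.141 0.988
  outer loop
   vertex 2.6 1.0 5.4
   vertex 5.2 1.4 5.2
   vertex 2.6 2.4 5.2
  endloop
 endfacet
 facet normal 0.164 -0.964 0.211
  outer loop
   vertex 2.6 1.0 5.4
   vertex 3.4 0.0 0.2
   vertex 5.2 1.4 5.2
  endloop
 endfacet
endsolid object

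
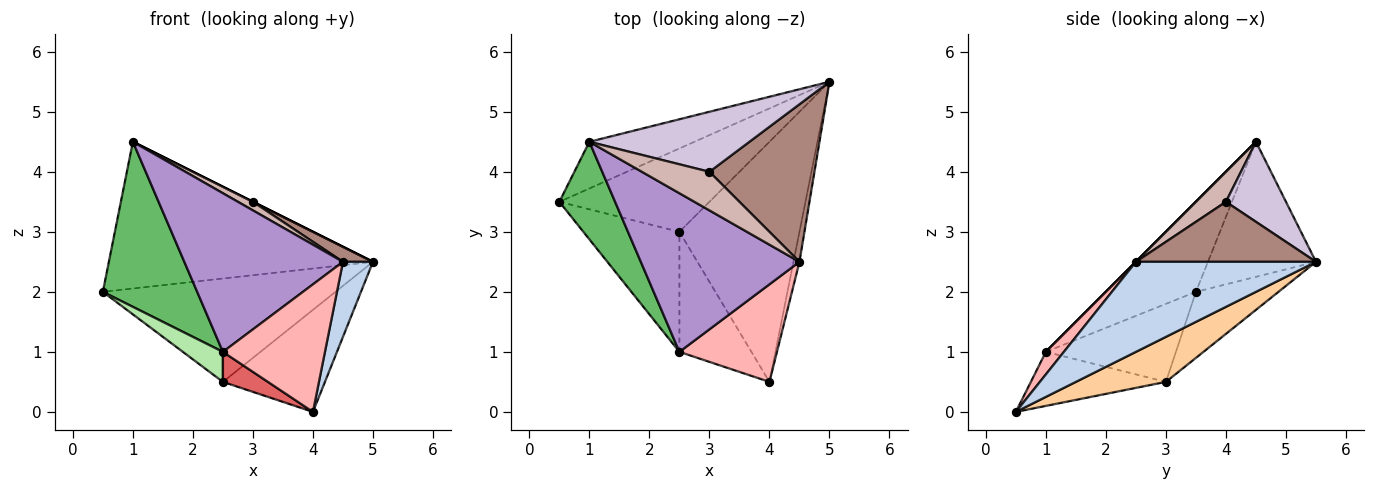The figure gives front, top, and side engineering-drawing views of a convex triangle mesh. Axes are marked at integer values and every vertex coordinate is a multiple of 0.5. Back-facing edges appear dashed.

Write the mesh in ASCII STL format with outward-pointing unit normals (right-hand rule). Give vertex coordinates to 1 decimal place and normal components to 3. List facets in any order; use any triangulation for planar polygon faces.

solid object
 facet normal -0.363 0.888 -0.282
  outer loop
   vertex 1.0 4.5 4.5
   vertex 5.0 5.5 2.5
   vertex 0.5 3.5 2.0
  endloop
 endfacet
 facet normal 0.984 -0.164 -0.066
  outer loop
   vertex 4.5 2.5 2.5
   vertex 4.0 0.5 0.0
   vertex 5.0 5.5 2.5
  endloop
 endfacet
 facet normal -0.266 0.750 -0.605
  outer loop
   vertex 2.5 3.0 0.5
   vertex 0.5 3.5 2.0
   vertex 5.0 5.5 2.5
  endloop
 endfacet
 facet normal 0.326 0.370 -0.870
  outer loop
   vertex 2.5 3.0 0.5
   vertex 5.0 5.5 2.5
   vertex 4.0 0.5 0.0
  endloop
 endfacet
 facet normal -0.635 -0.665 0.393
  outer loop
   vertex 2.5 1.0 1.0
   vertex 1.0 4.5 4.5
   vertex 0.5 3.5 2.0
  endloop
 endfacet
 facet normal -0.619 -0.190 -0.762
  outer loop
   vertex 2.5 1.0 1.0
   vertex 0.5 3.5 2.0
   vertex 2.5 3.0 0.5
  endloop
 endfacet
 facet normal -0.588 -0.196 -0.784
  outer loop
   vertex 2.5 1.0 1.0
   vertex 2.5 3.0 0.5
   vertex 4.0 0.5 0.0
  endloop
 endfacet
 facet normal 0.139 -0.787 0.602
  outer loop
   vertex 2.5 1.0 1.0
   vertex 4.0 0.5 0.0
   vertex 4.5 2.5 2.5
  endloop
 endfacet
 facet normal 0.000 -0.707 0.707
  outer loop
   vertex 2.5 1.0 1.0
   vertex 4.5 2.5 2.5
   vertex 1.0 4.5 4.5
  endloop
 endfacet
 facet normal 0.447 0.000 0.894
  outer loop
   vertex 3.0 4.0 3.5
   vertex 5.0 5.5 2.5
   vertex 1.0 4.5 4.5
  endloop
 endfacet
 facet normal 0.494 -0.082 0.865
  outer loop
   vertex 3.0 4.0 3.5
   vertex 4.5 2.5 2.5
   vertex 5.0 5.5 2.5
  endloop
 endfacet
 facet normal 0.398 -0.199 0.896
  outer loop
   vertex 3.0 4.0 3.5
   vertex 1.0 4.5 4.5
   vertex 4.5 2.5 2.5
  endloop
 endfacet
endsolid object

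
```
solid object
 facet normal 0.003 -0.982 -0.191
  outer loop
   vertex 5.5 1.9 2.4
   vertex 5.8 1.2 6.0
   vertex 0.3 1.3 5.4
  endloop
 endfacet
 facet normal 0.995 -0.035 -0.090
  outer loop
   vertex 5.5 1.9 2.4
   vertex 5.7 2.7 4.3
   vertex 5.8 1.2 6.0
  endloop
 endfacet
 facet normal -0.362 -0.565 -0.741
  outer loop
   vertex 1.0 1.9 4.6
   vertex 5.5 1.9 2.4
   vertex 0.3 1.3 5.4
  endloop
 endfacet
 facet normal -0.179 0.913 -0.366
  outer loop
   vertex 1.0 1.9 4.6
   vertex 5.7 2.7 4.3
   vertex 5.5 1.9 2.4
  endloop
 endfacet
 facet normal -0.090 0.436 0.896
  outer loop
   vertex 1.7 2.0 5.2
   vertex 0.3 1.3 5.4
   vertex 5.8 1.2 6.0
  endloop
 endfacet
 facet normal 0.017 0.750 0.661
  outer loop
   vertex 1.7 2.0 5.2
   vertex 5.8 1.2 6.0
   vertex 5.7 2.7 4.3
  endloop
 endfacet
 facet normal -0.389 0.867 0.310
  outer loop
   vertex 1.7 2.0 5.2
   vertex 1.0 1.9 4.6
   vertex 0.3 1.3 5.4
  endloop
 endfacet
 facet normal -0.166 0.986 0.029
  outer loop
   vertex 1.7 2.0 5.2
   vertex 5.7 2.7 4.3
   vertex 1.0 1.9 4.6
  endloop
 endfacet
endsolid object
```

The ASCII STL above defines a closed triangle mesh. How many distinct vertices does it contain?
6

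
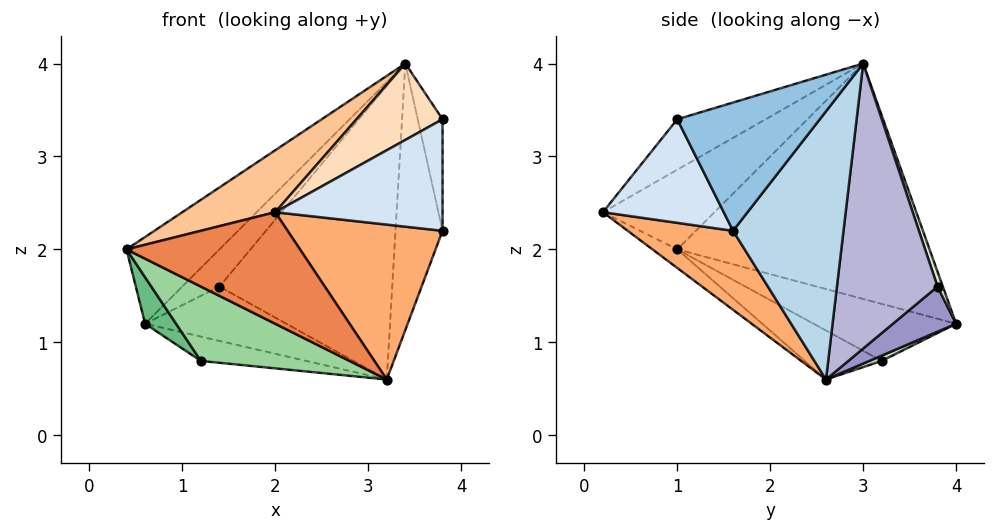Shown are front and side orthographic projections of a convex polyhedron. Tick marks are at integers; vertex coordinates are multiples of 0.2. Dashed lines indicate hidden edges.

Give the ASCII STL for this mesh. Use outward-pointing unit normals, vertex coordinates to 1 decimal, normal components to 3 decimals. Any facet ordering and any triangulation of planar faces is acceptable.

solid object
 facet normal -0.643 0.237 0.728
  outer loop
   vertex 3.4 3.0 4.0
   vertex 0.6 4.0 1.2
   vertex 0.4 1.0 2.0
  endloop
 endfacet
 facet normal 0.982 0.171 0.085
  outer loop
   vertex 3.8 1.0 3.4
   vertex 3.8 1.6 2.2
   vertex 3.4 3.0 4.0
  endloop
 endfacet
 facet normal 0.915 0.390 -0.100
  outer loop
   vertex 3.2 2.6 0.6
   vertex 3.4 3.0 4.0
   vertex 3.8 1.6 2.2
  endloop
 endfacet
 facet normal 0.543 -0.751 -0.376
  outer loop
   vertex 2.0 0.2 2.4
   vertex 3.8 1.6 2.2
   vertex 3.8 1.0 3.4
  endloop
 endfacet
 facet normal -0.082 -0.572 -0.816
  outer loop
   vertex 2.0 0.2 2.4
   vertex 0.4 1.0 2.0
   vertex 3.2 2.6 0.6
  endloop
 endfacet
 facet normal 0.455 -0.669 -0.588
  outer loop
   vertex 2.0 0.2 2.4
   vertex 3.2 2.6 0.6
   vertex 3.8 1.6 2.2
  endloop
 endfacet
 facet normal -0.374 -0.312 0.873
  outer loop
   vertex 2.0 0.2 2.4
   vertex 3.4 3.0 4.0
   vertex 0.4 1.0 2.0
  endloop
 endfacet
 facet normal -0.341 -0.332 0.879
  outer loop
   vertex 2.0 0.2 2.4
   vertex 3.8 1.0 3.4
   vertex 3.4 3.0 4.0
  endloop
 endfacet
 facet normal -0.677 -0.147 -0.721
  outer loop
   vertex 1.2 3.2 0.8
   vertex 0.4 1.0 2.0
   vertex 0.6 4.0 1.2
  endloop
 endfacet
 facet normal -0.211 -0.408 -0.888
  outer loop
   vertex 1.2 3.2 0.8
   vertex 3.2 2.6 0.6
   vertex 0.4 1.0 2.0
  endloop
 endfacet
 facet normal 0.056 0.480 -0.875
  outer loop
   vertex 1.2 3.2 0.8
   vertex 0.6 4.0 1.2
   vertex 3.2 2.6 0.6
  endloop
 endfacet
 facet normal 0.138 0.968 0.208
  outer loop
   vertex 1.4 3.8 1.6
   vertex 0.6 4.0 1.2
   vertex 3.4 3.0 4.0
  endloop
 endfacet
 facet normal 0.384 0.859 -0.339
  outer loop
   vertex 1.4 3.8 1.6
   vertex 3.2 2.6 0.6
   vertex 0.6 4.0 1.2
  endloop
 endfacet
 facet normal 0.499 0.857 -0.130
  outer loop
   vertex 1.4 3.8 1.6
   vertex 3.4 3.0 4.0
   vertex 3.2 2.6 0.6
  endloop
 endfacet
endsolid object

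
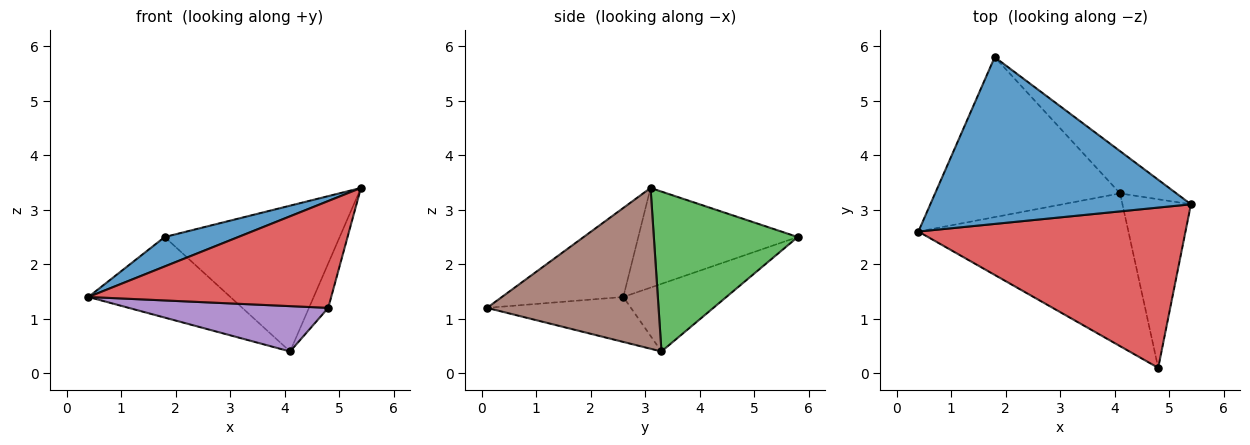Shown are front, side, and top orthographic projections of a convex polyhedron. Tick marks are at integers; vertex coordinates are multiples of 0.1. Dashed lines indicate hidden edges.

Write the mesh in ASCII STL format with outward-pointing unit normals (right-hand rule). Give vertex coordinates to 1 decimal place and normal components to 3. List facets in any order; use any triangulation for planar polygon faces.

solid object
 facet normal -0.352 -0.163 0.922
  outer loop
   vertex 1.8 5.8 2.5
   vertex 0.4 2.6 1.4
   vertex 5.4 3.1 3.4
  endloop
 endfacet
 facet normal -0.310 0.428 -0.849
  outer loop
   vertex 4.1 3.3 0.4
   vertex 0.4 2.6 1.4
   vertex 1.8 5.8 2.5
  endloop
 endfacet
 facet normal 0.620 0.754 -0.218
  outer loop
   vertex 4.1 3.3 0.4
   vertex 1.8 5.8 2.5
   vertex 5.4 3.1 3.4
  endloop
 endfacet
 facet normal -0.267 -0.535 0.802
  outer loop
   vertex 4.8 0.1 1.2
   vertex 5.4 3.1 3.4
   vertex 0.4 2.6 1.4
  endloop
 endfacet
 facet normal -0.201 -0.279 -0.939
  outer loop
   vertex 4.8 0.1 1.2
   vertex 0.4 2.6 1.4
   vertex 4.1 3.3 0.4
  endloop
 endfacet
 facet normal 0.915 0.103 -0.390
  outer loop
   vertex 4.8 0.1 1.2
   vertex 4.1 3.3 0.4
   vertex 5.4 3.1 3.4
  endloop
 endfacet
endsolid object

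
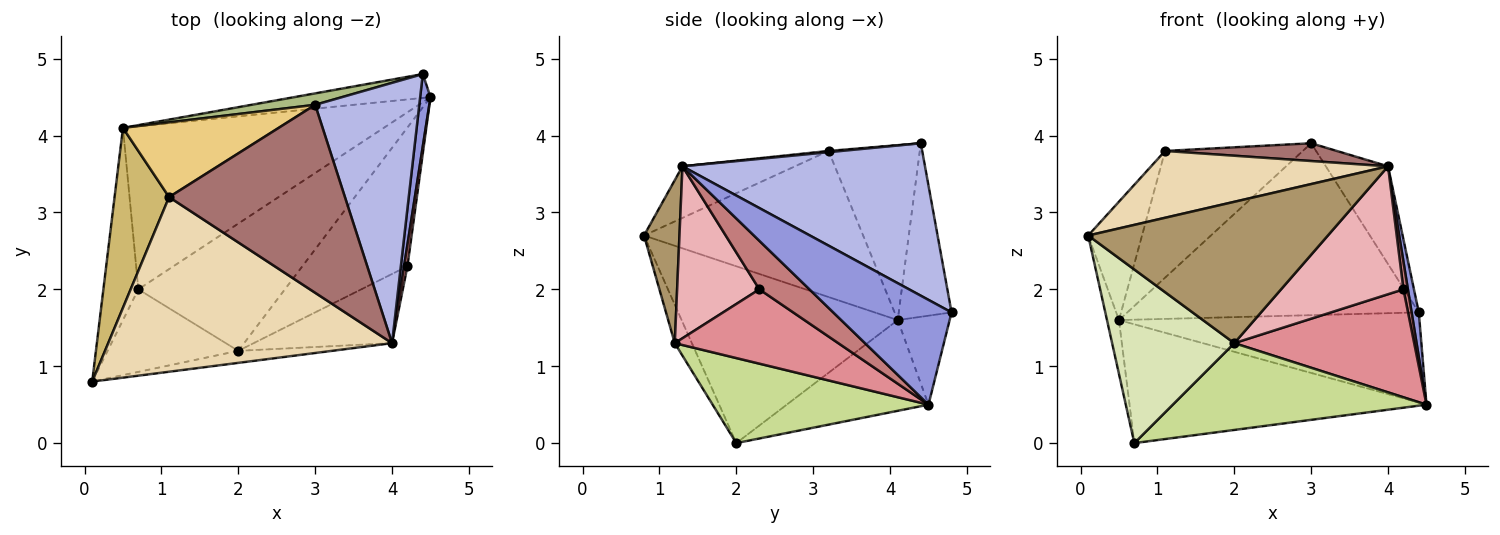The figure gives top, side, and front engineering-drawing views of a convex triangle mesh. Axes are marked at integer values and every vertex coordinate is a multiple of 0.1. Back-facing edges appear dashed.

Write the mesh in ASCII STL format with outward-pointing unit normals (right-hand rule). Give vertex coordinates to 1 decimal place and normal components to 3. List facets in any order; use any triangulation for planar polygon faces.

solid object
 facet normal -0.980 0.054 -0.194
  outer loop
   vertex 0.5 4.1 1.6
   vertex 0.7 2.0 0.0
   vertex 0.1 0.8 2.7
  endloop
 endfacet
 facet normal -0.271 0.567 -0.778
  outer loop
   vertex 0.5 4.1 1.6
   vertex 4.5 4.5 0.5
   vertex 0.7 2.0 0.0
  endloop
 endfacet
 facet normal 0.993 -0.060 0.098
  outer loop
   vertex 4.4 4.8 1.7
   vertex 4.0 1.3 3.6
   vertex 4.5 4.5 0.5
  endloop
 endfacet
 facet normal 0.808 0.207 0.552
  outer loop
   vertex 4.4 4.8 1.7
   vertex 3.0 4.4 3.9
   vertex 4.0 1.3 3.6
  endloop
 endfacet
 facet normal -0.165 0.954 -0.252
  outer loop
   vertex 4.4 4.8 1.7
   vertex 4.5 4.5 0.5
   vertex 0.5 4.1 1.6
  endloop
 endfacet
 facet normal -0.178 0.982 0.065
  outer loop
   vertex 4.4 4.8 1.7
   vertex 0.5 4.1 1.6
   vertex 3.0 4.4 3.9
  endloop
 endfacet
 facet normal 0.432 -0.508 -0.745
  outer loop
   vertex 2.0 1.2 1.3
   vertex 0.7 2.0 0.0
   vertex 4.5 4.5 0.5
  endloop
 endfacet
 facet normal -0.125 -0.896 -0.426
  outer loop
   vertex 2.0 1.2 1.3
   vertex 0.1 0.8 2.7
   vertex 0.7 2.0 0.0
  endloop
 endfacet
 facet normal 0.146 -0.986 -0.084
  outer loop
   vertex 2.0 1.2 1.3
   vertex 4.0 1.3 3.6
   vertex 0.1 0.8 2.7
  endloop
 endfacet
 facet normal -0.913 0.224 0.341
  outer loop
   vertex 1.1 3.2 3.8
   vertex 0.5 4.1 1.6
   vertex 0.1 0.8 2.7
  endloop
 endfacet
 facet normal -0.496 0.748 0.441
  outer loop
   vertex 1.1 3.2 3.8
   vertex 3.0 4.4 3.9
   vertex 0.5 4.1 1.6
  endloop
 endfacet
 facet normal -0.167 -0.352 0.921
  outer loop
   vertex 1.1 3.2 3.8
   vertex 0.1 0.8 2.7
   vertex 4.0 1.3 3.6
  endloop
 endfacet
 facet normal 0.007 -0.094 0.996
  outer loop
   vertex 1.1 3.2 3.8
   vertex 4.0 1.3 3.6
   vertex 3.0 4.4 3.9
  endloop
 endfacet
 facet normal 0.994 -0.089 0.069
  outer loop
   vertex 4.2 2.3 2.0
   vertex 4.5 4.5 0.5
   vertex 4.0 1.3 3.6
  endloop
 endfacet
 facet normal 0.487 -0.536 -0.689
  outer loop
   vertex 4.2 2.3 2.0
   vertex 2.0 1.2 1.3
   vertex 4.5 4.5 0.5
  endloop
 endfacet
 facet normal 0.509 -0.757 -0.410
  outer loop
   vertex 4.2 2.3 2.0
   vertex 4.0 1.3 3.6
   vertex 2.0 1.2 1.3
  endloop
 endfacet
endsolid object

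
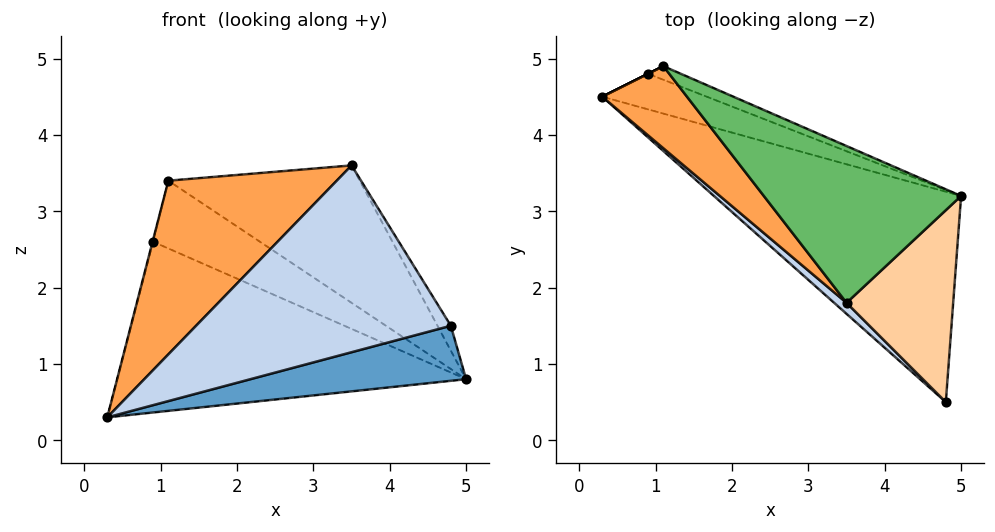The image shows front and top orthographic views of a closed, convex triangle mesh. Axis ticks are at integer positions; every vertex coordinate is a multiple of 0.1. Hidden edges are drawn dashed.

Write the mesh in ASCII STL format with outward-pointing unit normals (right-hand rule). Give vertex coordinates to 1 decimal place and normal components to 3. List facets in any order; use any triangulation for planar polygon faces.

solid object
 facet normal 0.033 -0.253 -0.967
  outer loop
   vertex 4.8 0.5 1.5
   vertex 0.3 4.5 0.3
   vertex 5.0 3.2 0.8
  endloop
 endfacet
 facet normal -0.670 -0.741 0.044
  outer loop
   vertex 3.5 1.8 3.6
   vertex 0.3 4.5 0.3
   vertex 4.8 0.5 1.5
  endloop
 endfacet
 facet normal -0.769 -0.578 0.273
  outer loop
   vertex 3.5 1.8 3.6
   vertex 1.1 4.9 3.4
   vertex 0.3 4.5 0.3
  endloop
 endfacet
 facet normal 0.866 0.064 0.496
  outer loop
   vertex 3.5 1.8 3.6
   vertex 4.8 0.5 1.5
   vertex 5.0 3.2 0.8
  endloop
 endfacet
 facet normal 0.619 0.518 0.591
  outer loop
   vertex 3.5 1.8 3.6
   vertex 5.0 3.2 0.8
   vertex 1.1 4.9 3.4
  endloop
 endfacet
 facet normal 0.281 0.940 -0.196
  outer loop
   vertex 0.9 4.8 2.6
   vertex 5.0 3.2 0.8
   vertex 0.3 4.5 0.3
  endloop
 endfacet
 facet normal -0.447 0.894 0.000
  outer loop
   vertex 0.9 4.8 2.6
   vertex 0.3 4.5 0.3
   vertex 1.1 4.9 3.4
  endloop
 endfacet
 facet normal 0.284 0.940 -0.189
  outer loop
   vertex 0.9 4.8 2.6
   vertex 1.1 4.9 3.4
   vertex 5.0 3.2 0.8
  endloop
 endfacet
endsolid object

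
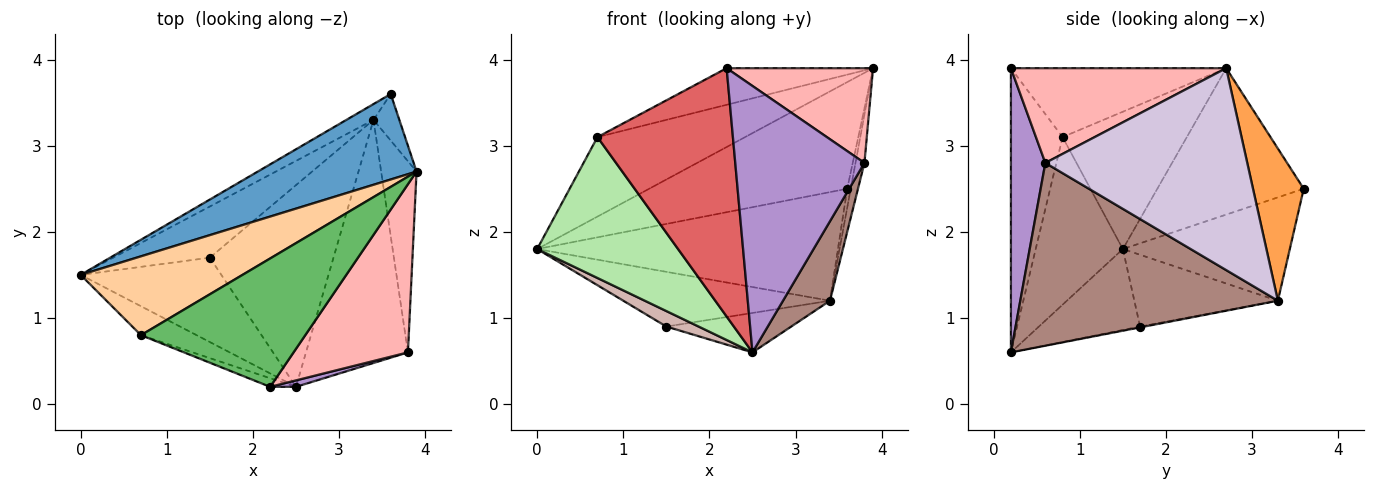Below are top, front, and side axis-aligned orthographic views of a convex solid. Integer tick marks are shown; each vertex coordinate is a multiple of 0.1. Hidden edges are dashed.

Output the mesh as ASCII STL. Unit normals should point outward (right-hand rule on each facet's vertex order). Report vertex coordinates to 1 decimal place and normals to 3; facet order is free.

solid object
 facet normal -0.500 0.676 0.542
  outer loop
   vertex 3.6 3.6 2.5
   vertex 0.0 1.5 1.8
   vertex 3.9 2.7 3.9
  endloop
 endfacet
 facet normal -0.481 0.867 -0.126
  outer loop
   vertex 3.4 3.3 1.2
   vertex 0.0 1.5 1.8
   vertex 3.6 3.6 2.5
  endloop
 endfacet
 facet normal 0.984 0.068 -0.167
  outer loop
   vertex 3.4 3.3 1.2
   vertex 3.6 3.6 2.5
   vertex 3.9 2.7 3.9
  endloop
 endfacet
 facet normal -0.513 0.610 0.604
  outer loop
   vertex 0.7 0.8 3.1
   vertex 3.9 2.7 3.9
   vertex 0.0 1.5 1.8
  endloop
 endfacet
 facet normal -0.374 0.254 0.892
  outer loop
   vertex 0.7 0.8 3.1
   vertex 2.2 0.2 3.9
   vertex 3.9 2.7 3.9
  endloop
 endfacet
 facet normal -0.518 -0.838 -0.172
  outer loop
   vertex 0.7 0.8 3.1
   vertex 0.0 1.5 1.8
   vertex 2.5 0.2 0.6
  endloop
 endfacet
 facet normal -0.356 -0.934 -0.032
  outer loop
   vertex 0.7 0.8 3.1
   vertex 2.5 0.2 0.6
   vertex 2.2 0.2 3.9
  endloop
 endfacet
 facet normal 0.585 -0.398 0.707
  outer loop
   vertex 3.8 0.6 2.8
   vertex 3.9 2.7 3.9
   vertex 2.2 0.2 3.9
  endloop
 endfacet
 facet normal 0.258 -0.966 0.023
  outer loop
   vertex 3.8 0.6 2.8
   vertex 2.2 0.2 3.9
   vertex 2.5 0.2 0.6
  endloop
 endfacet
 facet normal 0.984 0.044 -0.173
  outer loop
   vertex 3.8 0.6 2.8
   vertex 3.4 3.3 1.2
   vertex 3.9 2.7 3.9
  endloop
 endfacet
 facet normal 0.862 -0.157 -0.481
  outer loop
   vertex 3.8 0.6 2.8
   vertex 2.5 0.2 0.6
   vertex 3.4 3.3 1.2
  endloop
 endfacet
 facet normal -0.493 -0.157 -0.856
  outer loop
   vertex 1.5 1.7 0.9
   vertex 2.5 0.2 0.6
   vertex 0.0 1.5 1.8
  endloop
 endfacet
 facet normal -0.452 0.651 -0.609
  outer loop
   vertex 1.5 1.7 0.9
   vertex 0.0 1.5 1.8
   vertex 3.4 3.3 1.2
  endloop
 endfacet
 facet normal -0.007 0.192 -0.981
  outer loop
   vertex 1.5 1.7 0.9
   vertex 3.4 3.3 1.2
   vertex 2.5 0.2 0.6
  endloop
 endfacet
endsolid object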